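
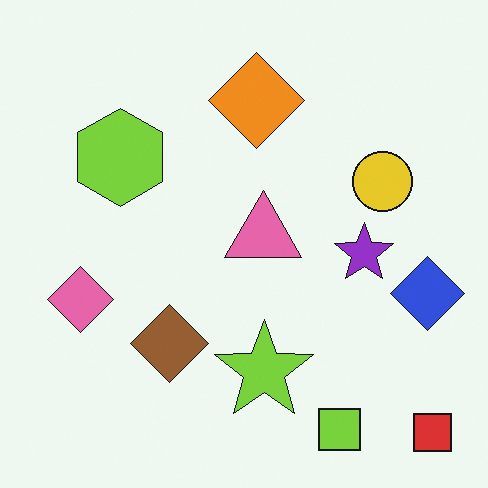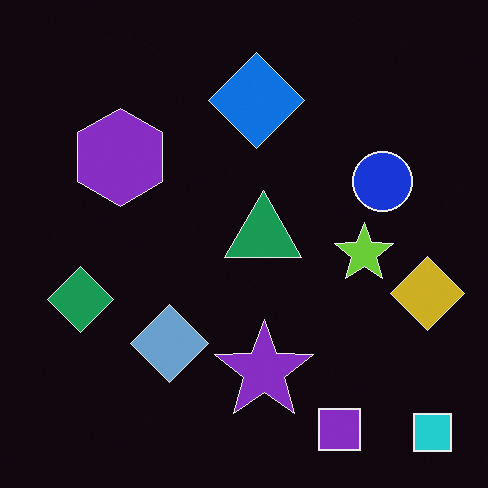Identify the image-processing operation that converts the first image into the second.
Color-inverted (negative).

The light background has become dark and every shape's color is its complement — a photographic negative.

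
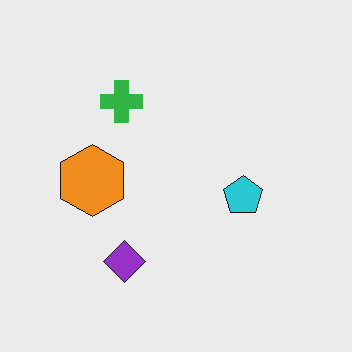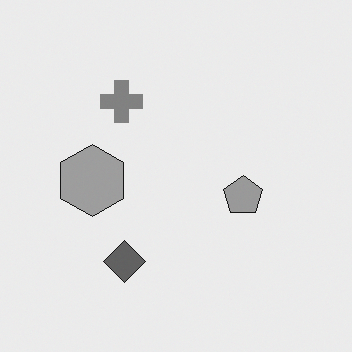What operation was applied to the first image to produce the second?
The second image is the first converted to grayscale.

All color is removed — every shape is now a shade of grey.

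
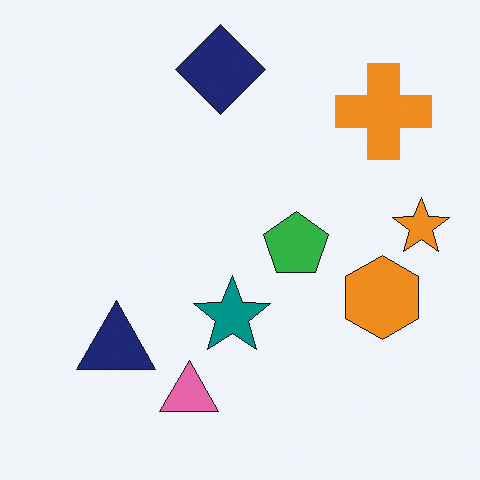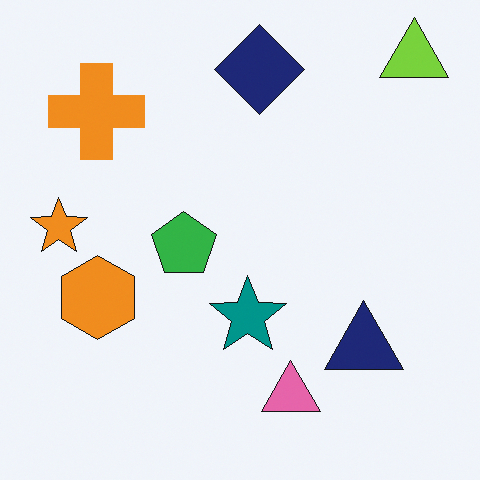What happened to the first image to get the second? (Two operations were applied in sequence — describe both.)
The transformation is: flipped horizontally (left ↔ right), then overlaid with an additional lime triangle.

The orange star is in the right of the first image and the left of the second — shapes on opposite sides of the vertical midline have swapped in a mirror flip. A lime triangle appears in the second image that is absent from the first.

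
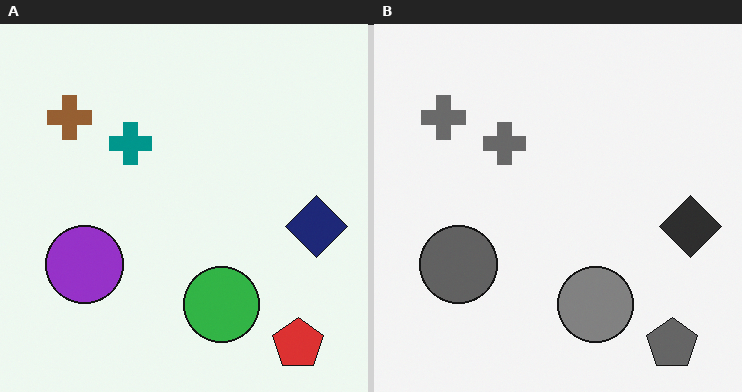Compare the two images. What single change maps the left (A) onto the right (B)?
The right (B) image is the left (A) converted to grayscale.

All color is removed — every shape is now a shade of grey.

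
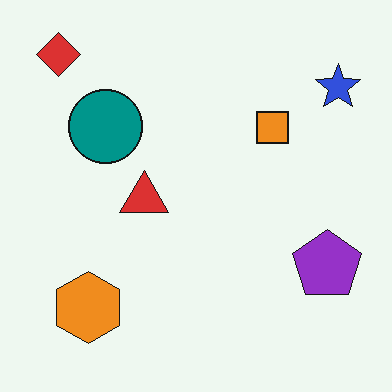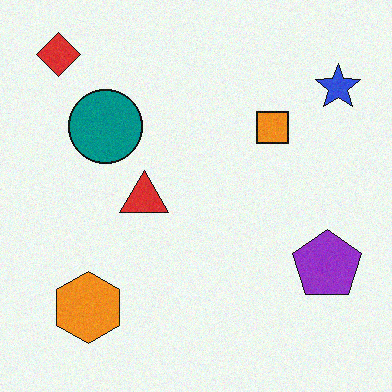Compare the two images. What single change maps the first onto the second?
It was degraded with a light layer of grain.

Random speckle covers the whole image, including the flat background.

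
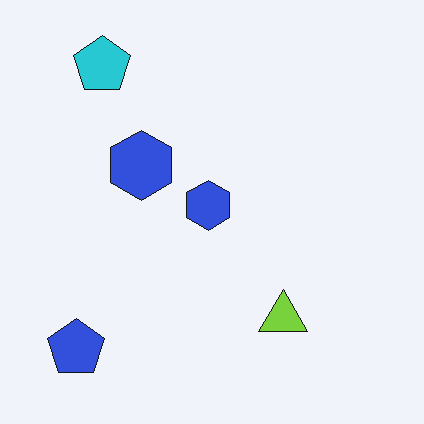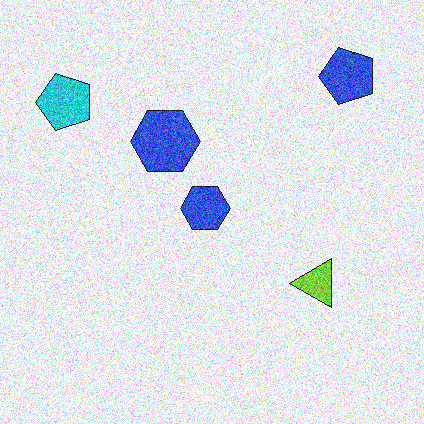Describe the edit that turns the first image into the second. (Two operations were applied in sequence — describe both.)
The image was transposed (reflected across the top-left ↔ bottom-right diagonal), then degraded with heavy additive noise.

Shapes have swapped their row and column positions — what was in the top-right is now in the bottom-left — a diagonal reflection. Random speckle covers the whole image, including the flat background.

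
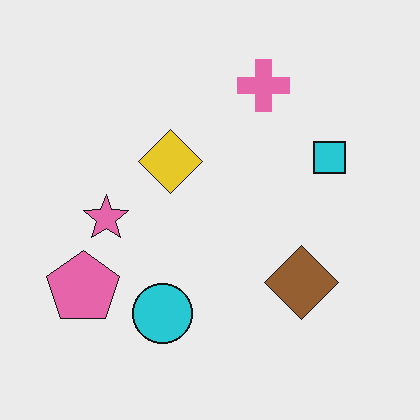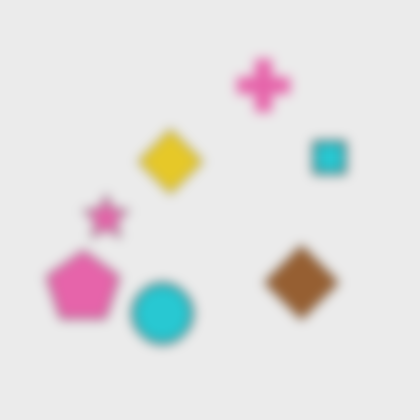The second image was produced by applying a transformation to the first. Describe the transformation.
Heavily blurred.

Shape edges and outlines are uniformly softened across the whole image.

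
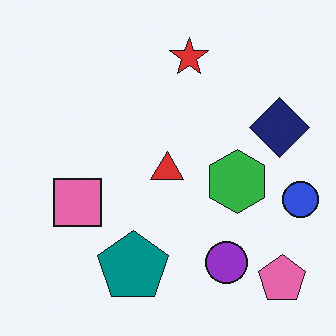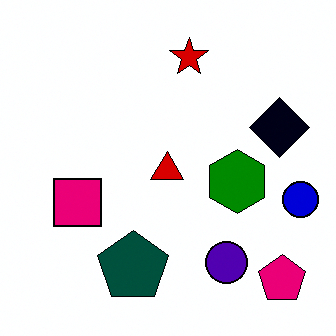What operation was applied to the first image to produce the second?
Given much higher contrast.

Tones are pushed away from mid-grey across the whole image — a global contrast change.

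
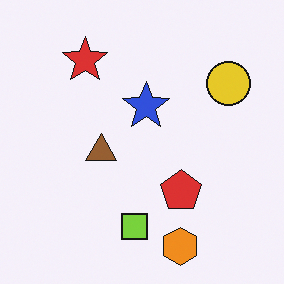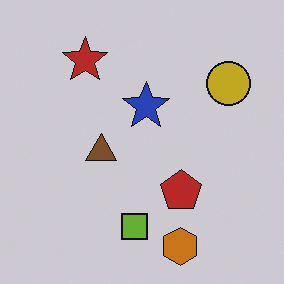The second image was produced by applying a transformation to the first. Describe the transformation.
The image was darkened a little.

Every pixel — background and shapes alike — is uniformly darkened.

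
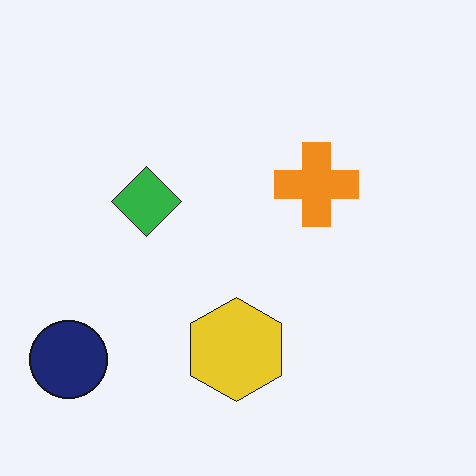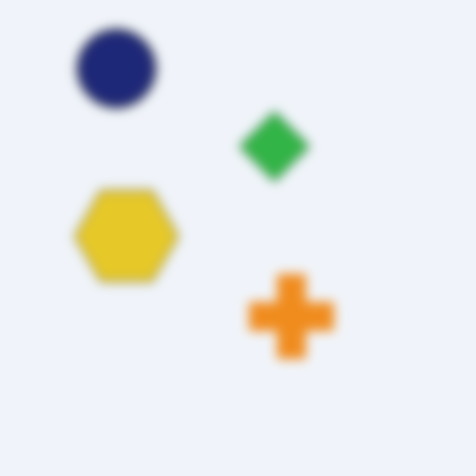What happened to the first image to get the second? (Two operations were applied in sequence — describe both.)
It was rotated 90° clockwise, then heavily blurred.

The navy circle sits in the bottom-left of the first image and the top-left of the second — consistent with a whole-image 90° clockwise rotation. Shape edges and outlines are uniformly softened across the whole image.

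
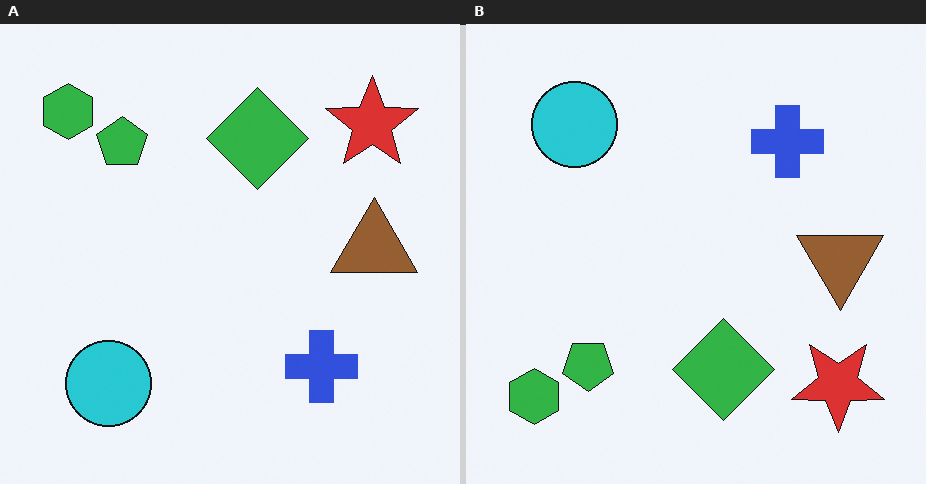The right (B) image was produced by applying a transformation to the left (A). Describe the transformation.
The transformation is: flipped vertically (top ↔ bottom).

The green hexagon is in the top-left of the left (A) image and the bottom-left of the right (B) — shapes on opposite sides of the horizontal midline have swapped in a mirror flip.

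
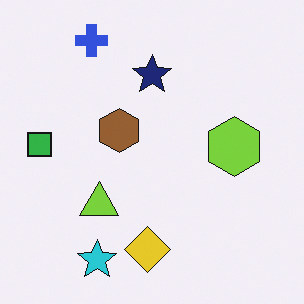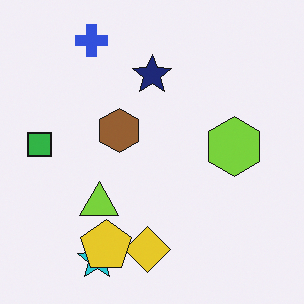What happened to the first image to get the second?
This is the original image overlaid with an additional yellow pentagon.

A yellow pentagon appears in the second image that is absent from the first.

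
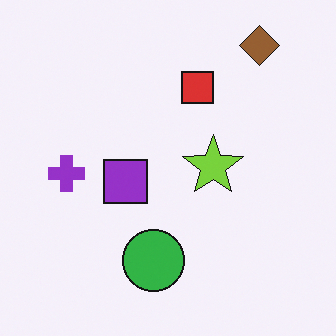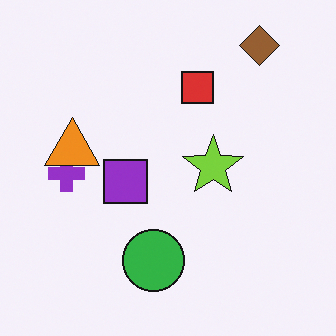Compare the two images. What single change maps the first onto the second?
The image was overlaid with an additional orange triangle.

An orange triangle appears in the second image that is absent from the first.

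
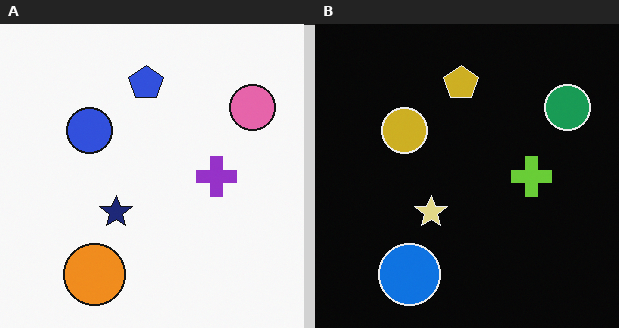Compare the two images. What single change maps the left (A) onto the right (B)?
The right (B) image is the left (A) color-inverted (negative).

The light background has become dark and every shape's color is its complement — a photographic negative.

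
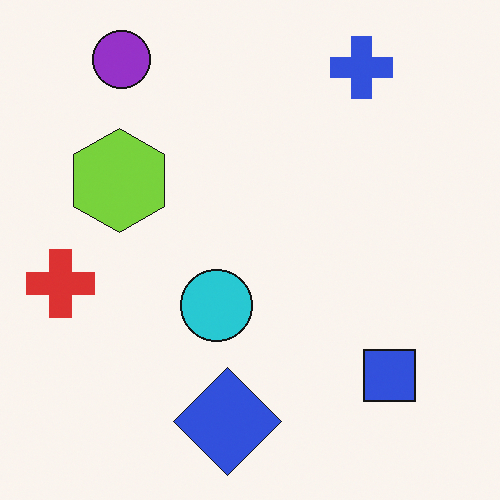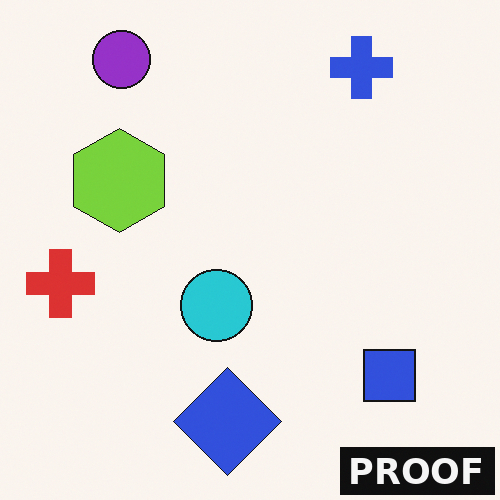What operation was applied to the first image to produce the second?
The image was watermarked with the text "PROOF" in the lower-right corner.

A dark label reading "PROOF" appears in the lower-right corner.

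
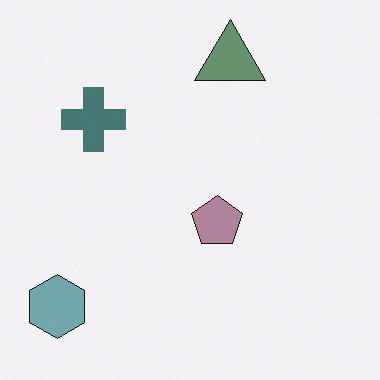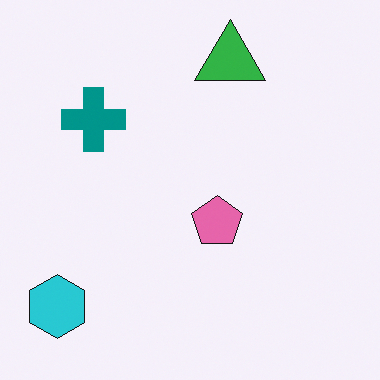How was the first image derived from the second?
The first image is the second heavily desaturated.

All colors are more muted and greyish — a global saturation change.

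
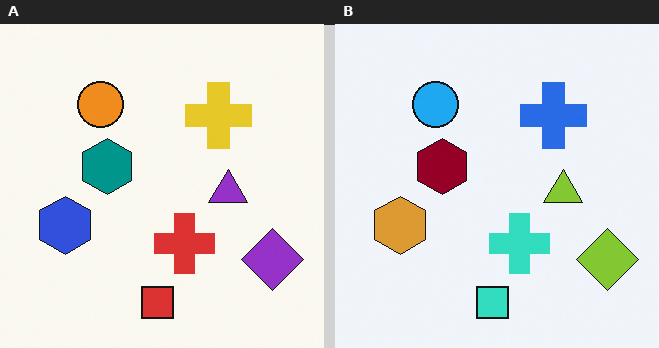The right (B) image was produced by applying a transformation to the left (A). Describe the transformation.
The right (B) image is the left (A) hue-shifted through roughly half the color wheel.

Every shape's color has rotated by the same amount around the hue wheel — a uniform hue shift.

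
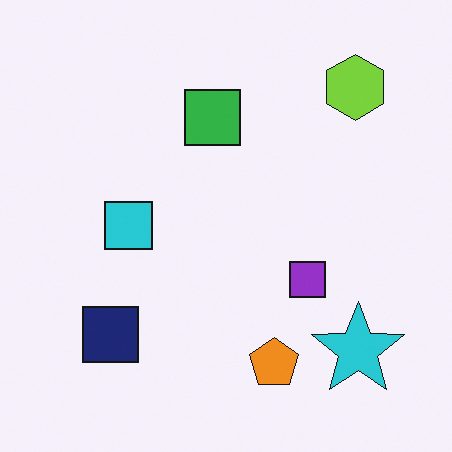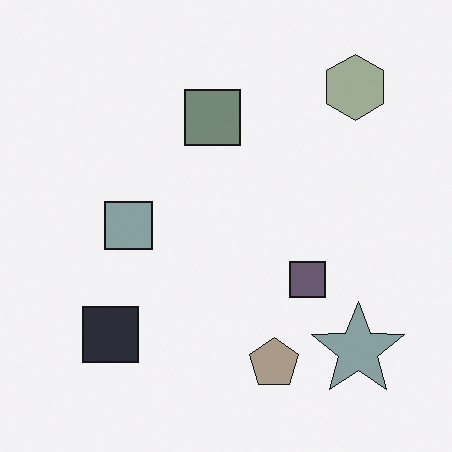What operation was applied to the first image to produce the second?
It was heavily desaturated.

All colors are more muted and greyish — a global saturation change.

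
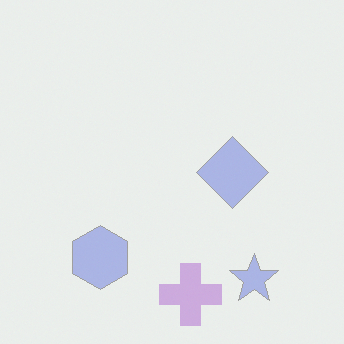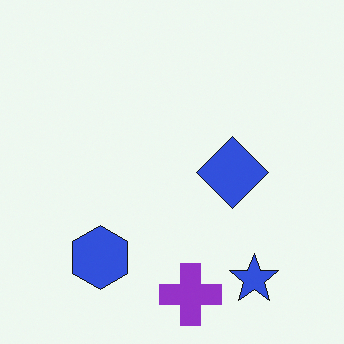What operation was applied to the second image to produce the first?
Given much lower contrast.

Tones are pushed toward mid-grey across the whole image — a global contrast change.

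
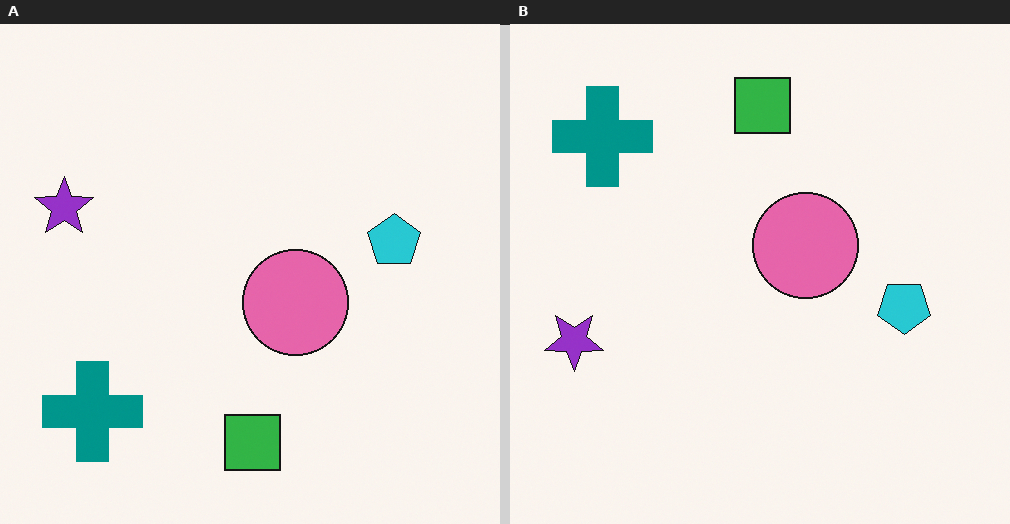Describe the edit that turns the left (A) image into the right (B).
It was flipped vertically (top ↔ bottom).

The green square is in the bottom of the left (A) image and the top of the right (B) — shapes on opposite sides of the horizontal midline have swapped in a mirror flip.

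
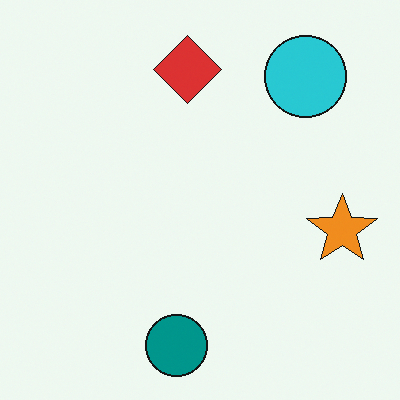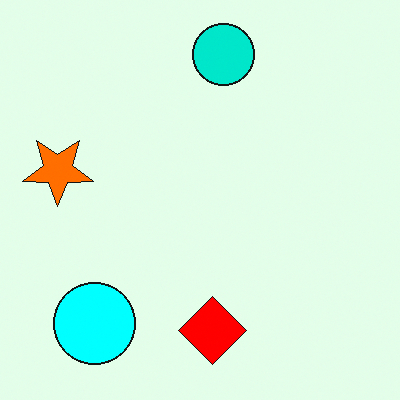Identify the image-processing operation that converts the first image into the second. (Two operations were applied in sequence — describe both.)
Rotated 180°, then heavily oversaturated.

The cyan circle sits in the top-right of the first image and the bottom-left of the second — consistent with a whole-image 180° rotation. All colors are more vivid — a global saturation change.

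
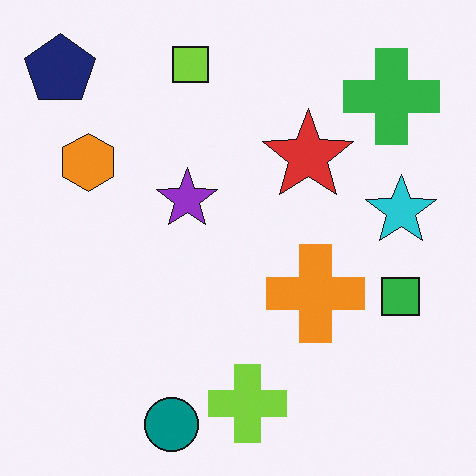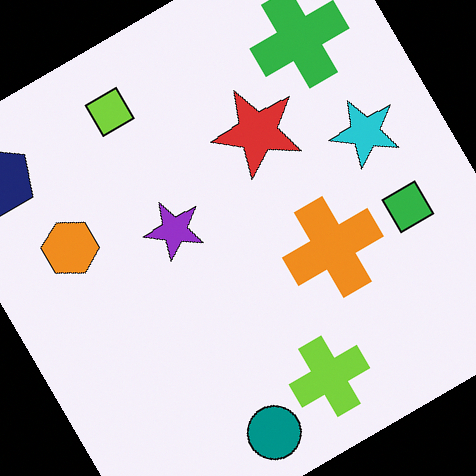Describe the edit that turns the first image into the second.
Rotated counter-clockwise by a large amount — several tens of degrees.

Every shape is tilted by the same angle and the image corners show triangular fill wedges — a whole-image rotation by a non-right angle.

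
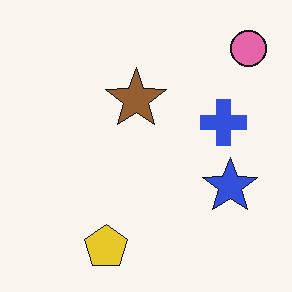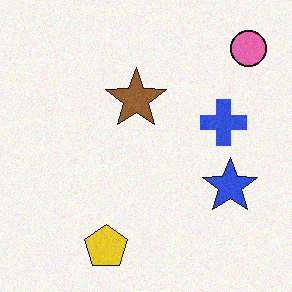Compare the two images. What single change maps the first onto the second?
The second image is the first degraded with subtle gaussian noise.

Random speckle covers the whole image, including the flat background.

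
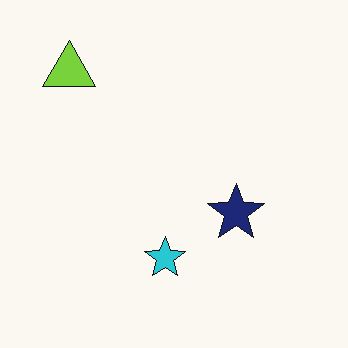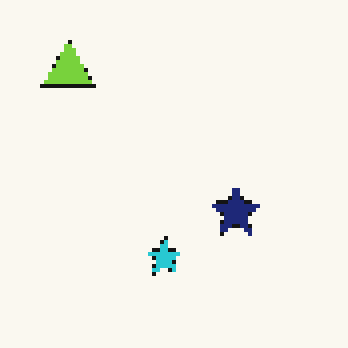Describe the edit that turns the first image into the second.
Lightly pixelated (a mild mosaic effect).

Shapes are reduced to large square blocks; fine edges and outlines are lost — a downscale-then-upscale (mosaic) effect.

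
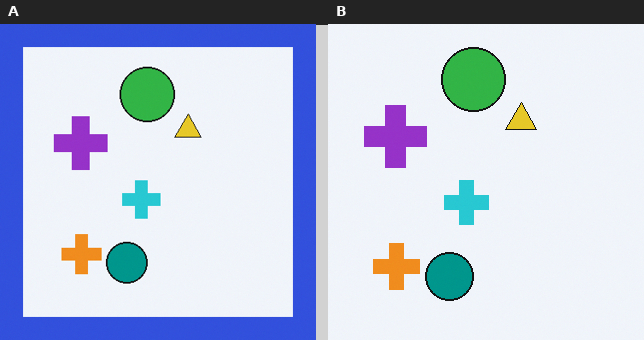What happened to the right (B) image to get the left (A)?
The transformation is: framed with a blue border.

A solid blue frame runs around the edge of the left (A) image, with the content slightly shrunk inside it.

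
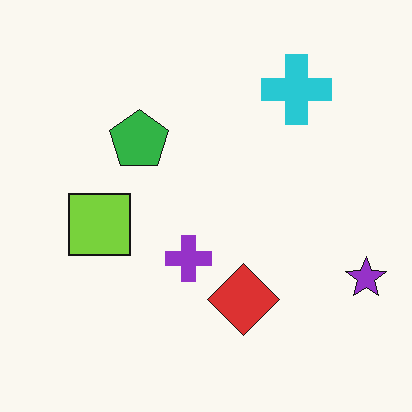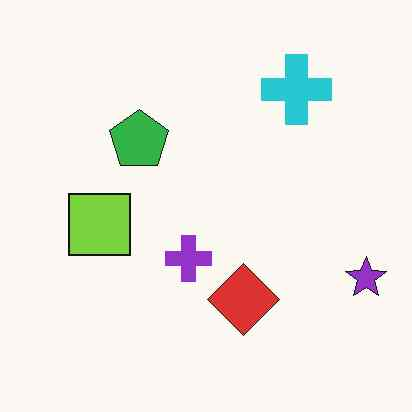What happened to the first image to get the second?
The image was given moderate JPEG compression.

Blocky 8×8 compression artifacts appear around shape edges and the flat background shows ringing — characteristic JPEG degradation.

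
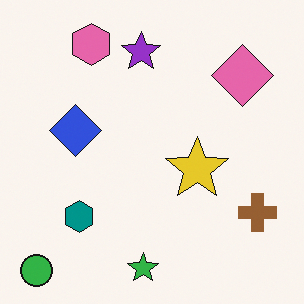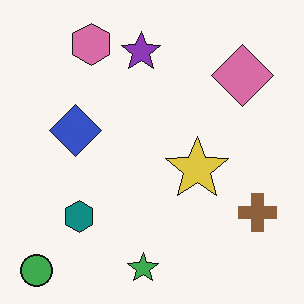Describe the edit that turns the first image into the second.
This is the original image slightly desaturated.

All colors are more muted and greyish — a global saturation change.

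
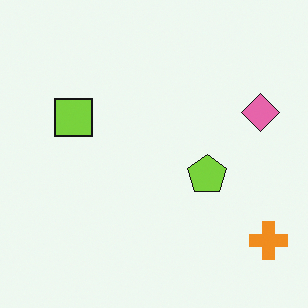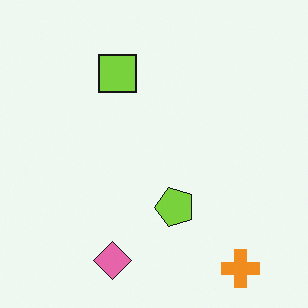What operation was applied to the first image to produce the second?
Transposed (reflected across the top-left ↔ bottom-right diagonal).

Shapes have swapped their row and column positions — what was in the top-right is now in the bottom-left — a diagonal reflection.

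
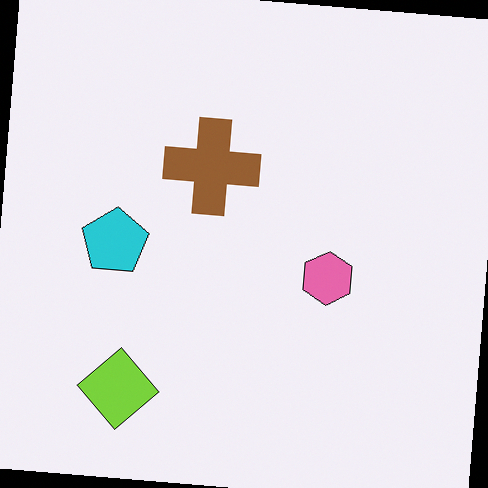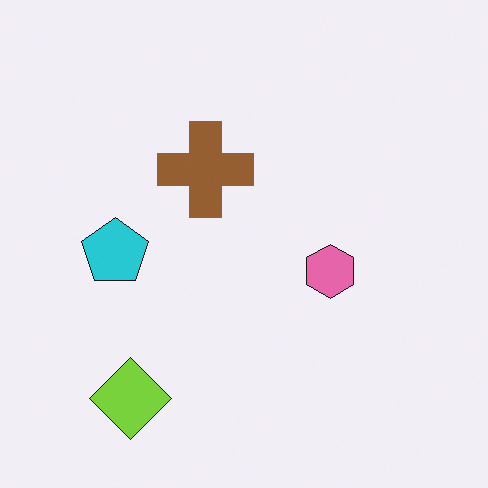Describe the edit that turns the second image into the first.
This is the original image rotated clockwise by a few degrees.

Every shape is tilted by the same angle and the image corners show triangular fill wedges — a whole-image rotation by a non-right angle.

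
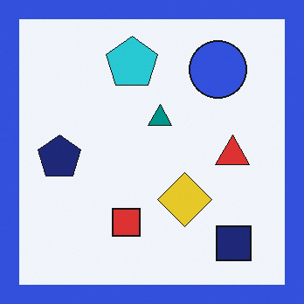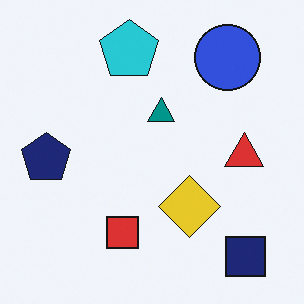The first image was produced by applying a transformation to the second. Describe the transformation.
The transformation is: framed with a blue border.

A solid blue frame runs around the edge of the first image, with the content slightly shrunk inside it.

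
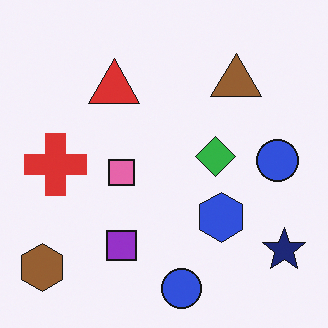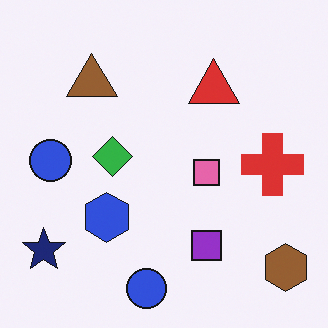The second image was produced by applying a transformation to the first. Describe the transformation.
The second image is the first flipped horizontally (left ↔ right).

The brown hexagon is in the bottom-left of the first image and the bottom-right of the second — shapes on opposite sides of the vertical midline have swapped in a mirror flip.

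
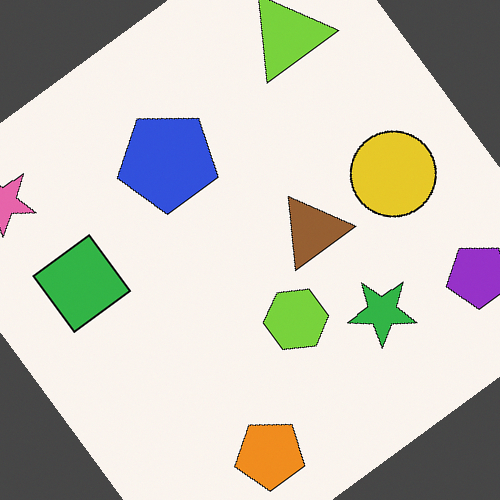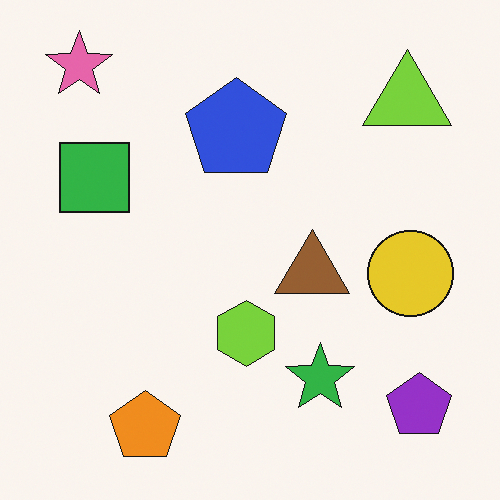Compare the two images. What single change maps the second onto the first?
The first image is the second rotated counter-clockwise by a large amount — several tens of degrees.

Every shape is tilted by the same angle and the image corners show triangular fill wedges — a whole-image rotation by a non-right angle.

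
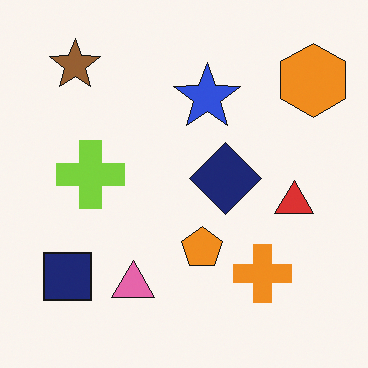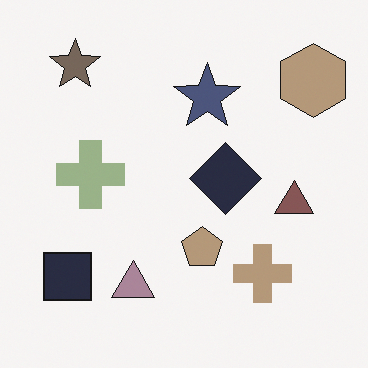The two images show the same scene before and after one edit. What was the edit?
The image was made much more muted (saturation change).

All colors are more muted and greyish — a global saturation change.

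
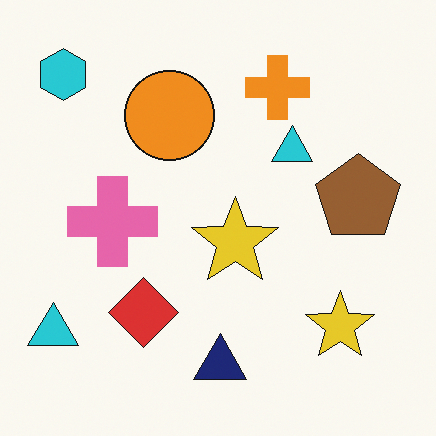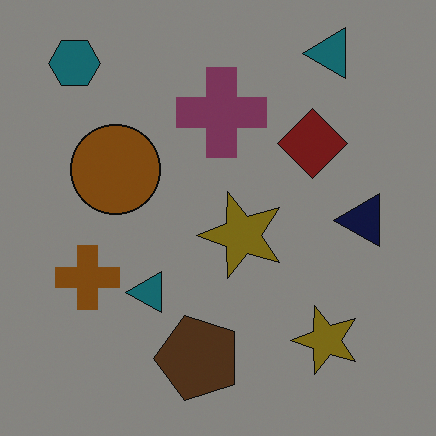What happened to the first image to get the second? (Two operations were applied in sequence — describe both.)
This is the original image transposed (reflected across the top-left ↔ bottom-right diagonal), then noticeably darkened.

Shapes have swapped their row and column positions — what was in the top-right is now in the bottom-left — a diagonal reflection. Every pixel — background and shapes alike — is uniformly darkened.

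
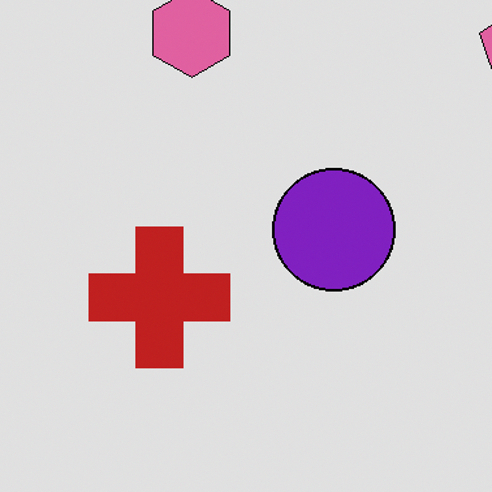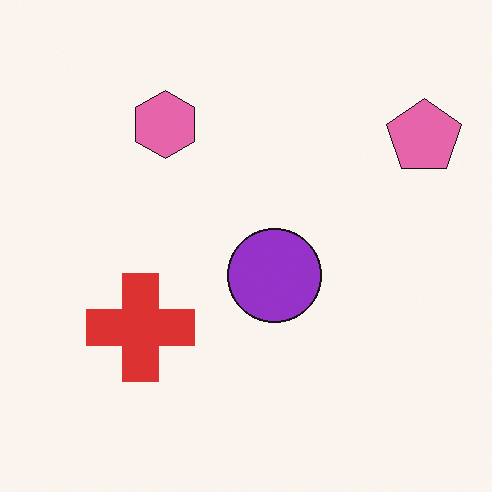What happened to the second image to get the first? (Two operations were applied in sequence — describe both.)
The transformation is: posterized to a reduced palette, then cropped to a modestly smaller region and rescaled.

Each flat color has snapped to a coarser quantized level — most visibly, the near-white background has dropped to a flat grey. The visible shapes are larger and the field of view is narrower; shapes near the original edges may be partly or wholly outside the frame — a crop-and-rescale.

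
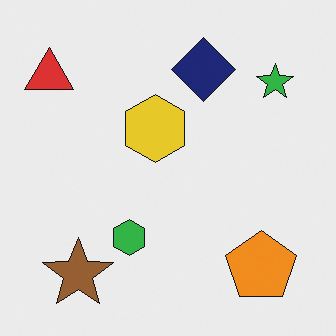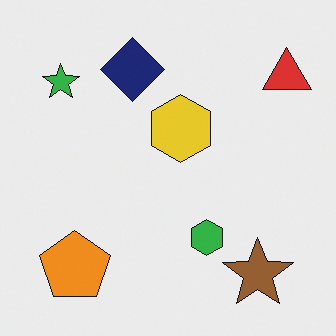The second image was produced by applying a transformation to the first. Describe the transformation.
Flipped horizontally (left ↔ right).

The red triangle is in the top-left of the first image and the top-right of the second — shapes on opposite sides of the vertical midline have swapped in a mirror flip.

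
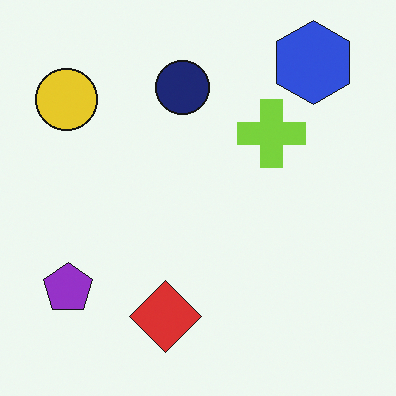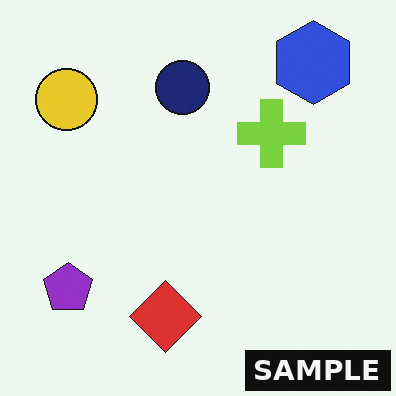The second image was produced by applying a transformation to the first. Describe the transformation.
The transformation is: watermarked with the text "SAMPLE" in the lower-right corner.

A dark label reading "SAMPLE" appears in the lower-right corner.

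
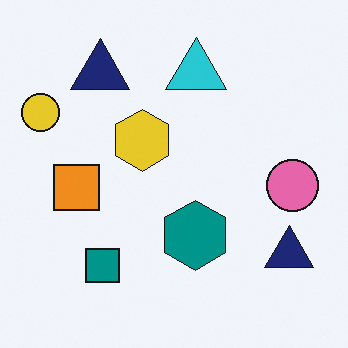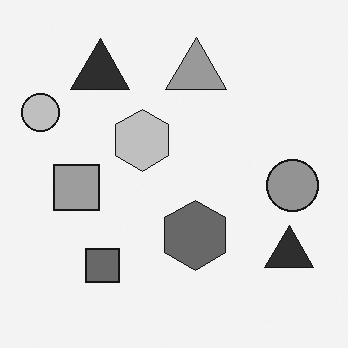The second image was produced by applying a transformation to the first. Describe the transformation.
The transformation is: converted to grayscale.

All color is removed — every shape is now a shade of grey.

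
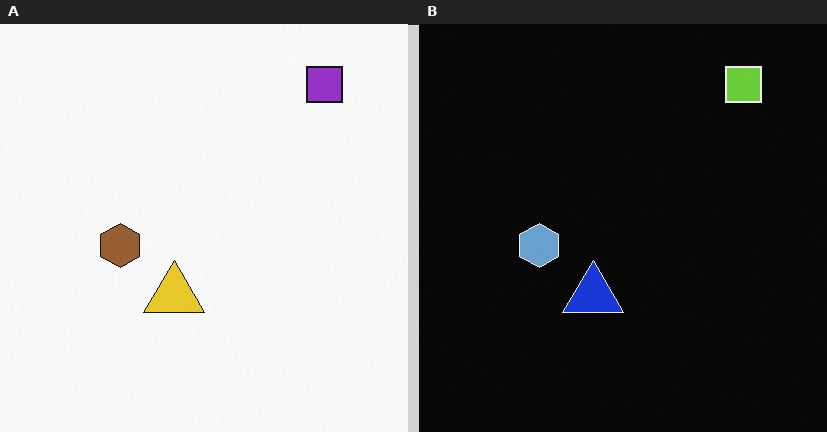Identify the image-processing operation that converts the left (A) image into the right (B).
The transformation is: color-inverted (negative).

The light background has become dark and every shape's color is its complement — a photographic negative.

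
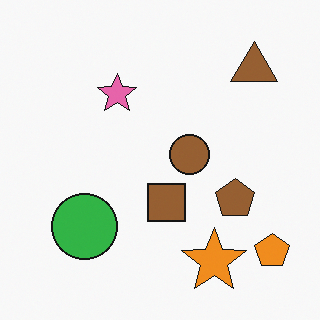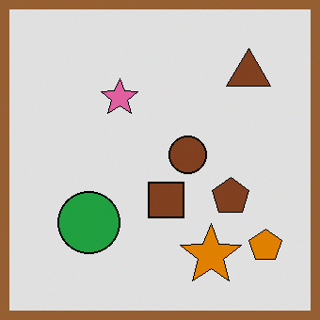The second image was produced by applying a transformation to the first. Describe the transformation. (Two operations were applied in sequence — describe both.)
The image was moderately posterized, then framed with a brown border.

Each flat color has snapped to a coarser quantized level — most visibly, the near-white background has dropped to a flat grey. A solid brown frame runs around the edge of the second image, with the content slightly shrunk inside it.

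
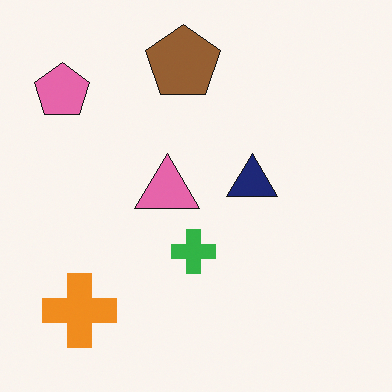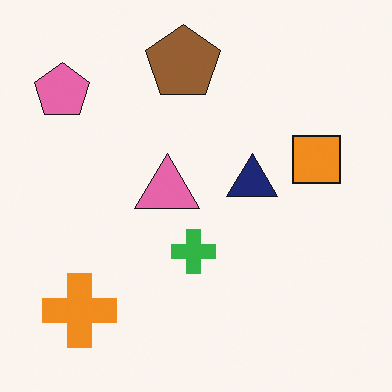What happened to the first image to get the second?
The second image is the first overlaid with an additional orange square.

An orange square appears in the second image that is absent from the first.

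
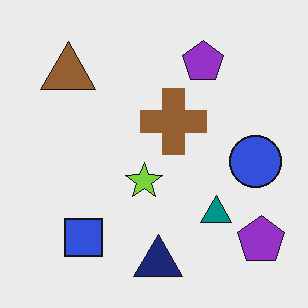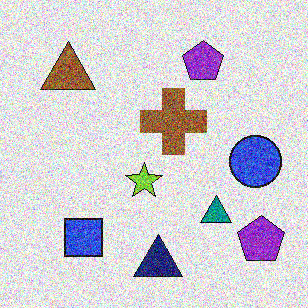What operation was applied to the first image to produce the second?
The second image is the first degraded with strong gaussian noise.

Random speckle covers the whole image, including the flat background.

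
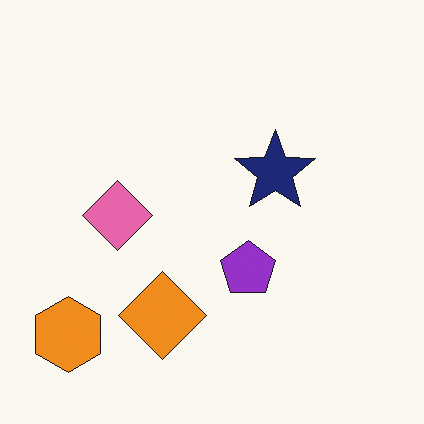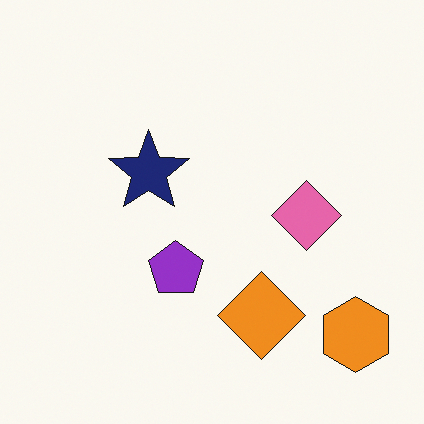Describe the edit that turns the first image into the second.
The second image is the first flipped horizontally (left ↔ right).

The orange hexagon is in the bottom-left of the first image and the bottom-right of the second — shapes on opposite sides of the vertical midline have swapped in a mirror flip.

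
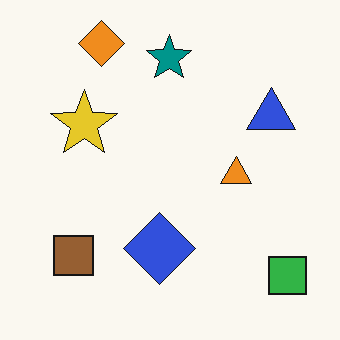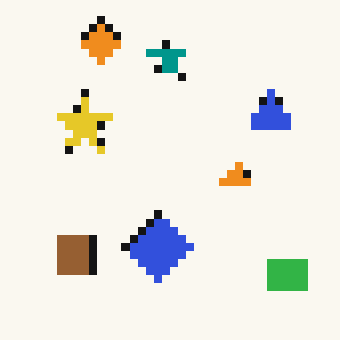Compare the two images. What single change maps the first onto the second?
The second image is the first moderately pixelated.

Shapes are reduced to large square blocks; fine edges and outlines are lost — a downscale-then-upscale (mosaic) effect.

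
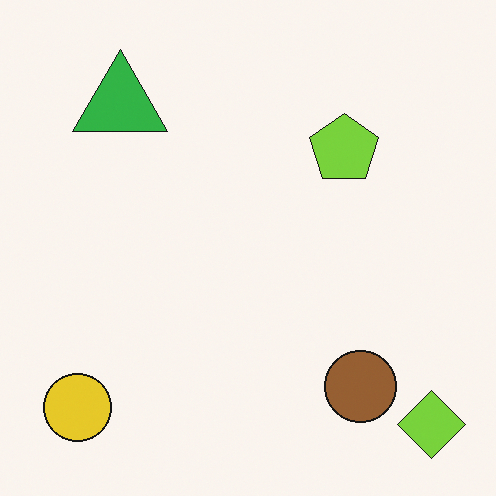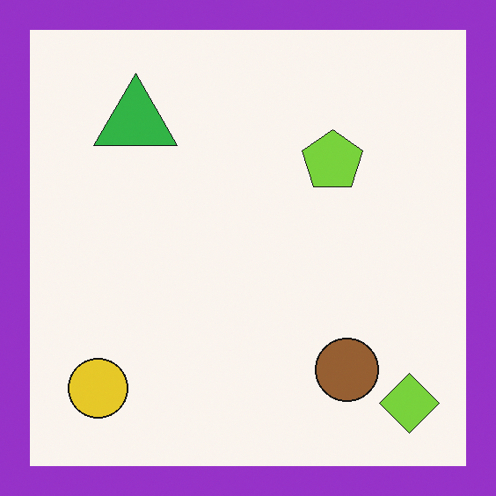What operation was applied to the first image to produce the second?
The second image is the first framed with a purple border.

A solid purple frame runs around the edge of the second image, with the content slightly shrunk inside it.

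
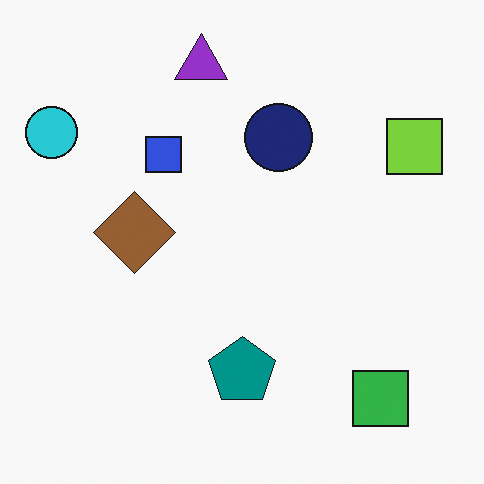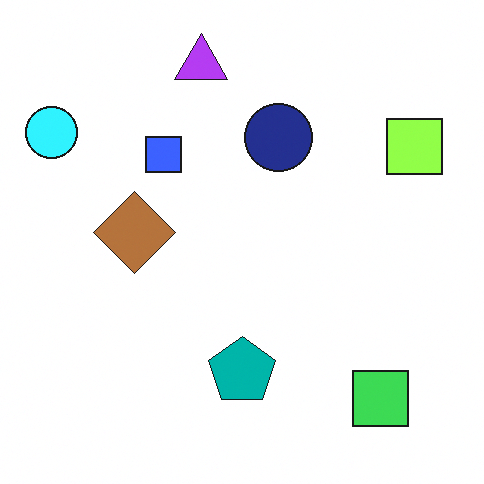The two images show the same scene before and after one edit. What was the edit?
The image was brightened a little.

Every pixel — background and shapes alike — is uniformly brightened.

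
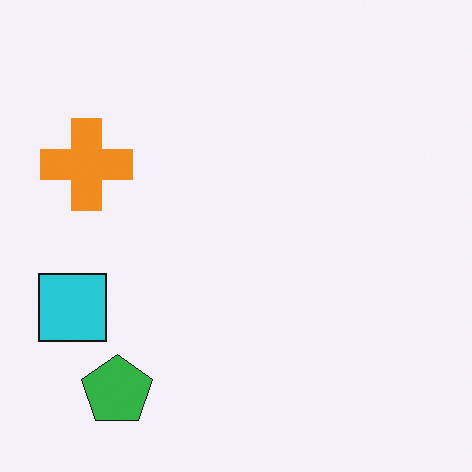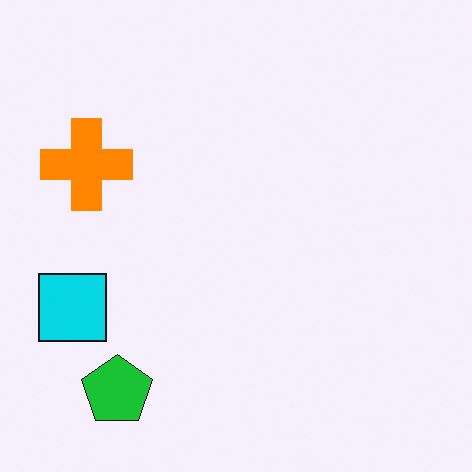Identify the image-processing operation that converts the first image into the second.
Slightly oversaturated.

All colors are more vivid — a global saturation change.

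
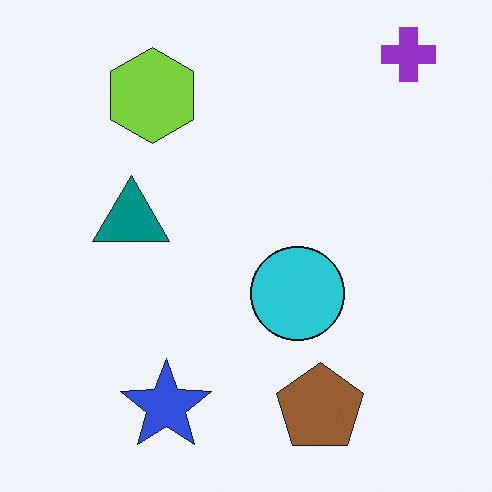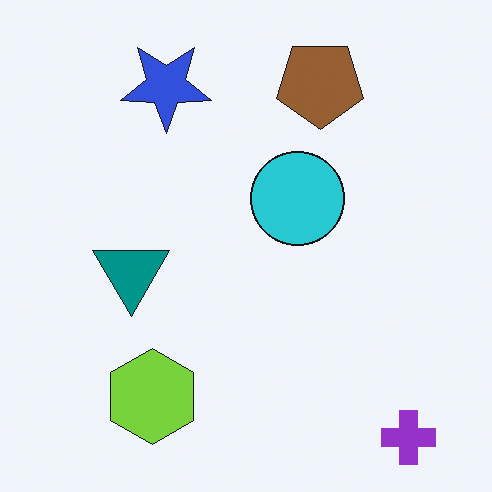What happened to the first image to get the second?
This is the original image flipped vertically (top ↔ bottom).

The purple cross is in the top-right of the first image and the bottom-right of the second — shapes on opposite sides of the horizontal midline have swapped in a mirror flip.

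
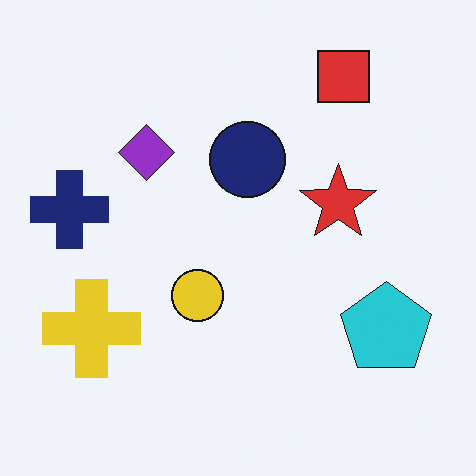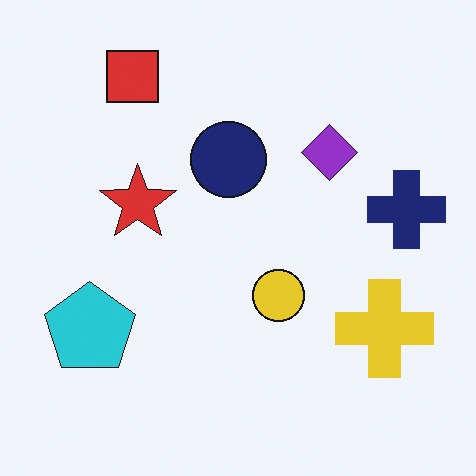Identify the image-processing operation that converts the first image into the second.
The second image is the first flipped horizontally (left ↔ right).

The navy cross is in the left of the first image and the right of the second — shapes on opposite sides of the vertical midline have swapped in a mirror flip.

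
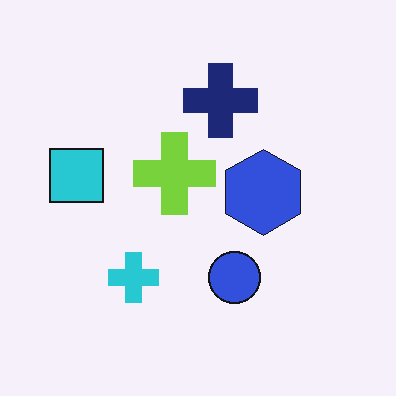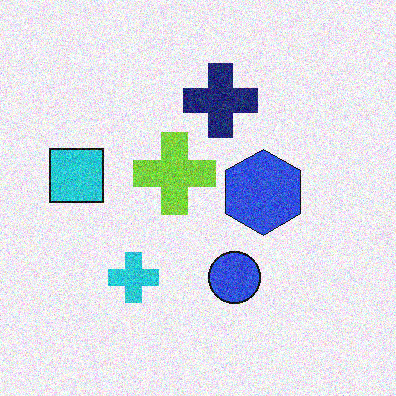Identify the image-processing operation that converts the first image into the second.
The image was degraded with visible gaussian noise.

Random speckle covers the whole image, including the flat background.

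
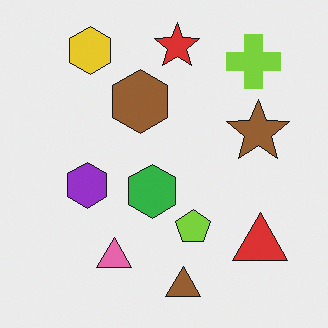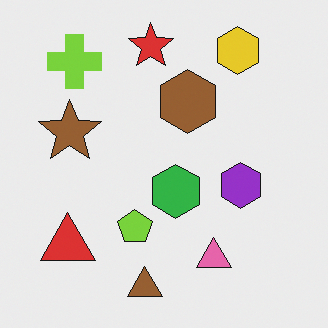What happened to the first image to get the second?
The transformation is: flipped horizontally (left ↔ right).

The red triangle is in the bottom-right of the first image and the bottom-left of the second — shapes on opposite sides of the vertical midline have swapped in a mirror flip.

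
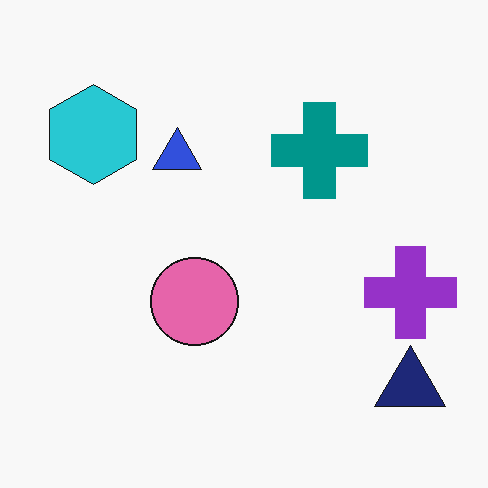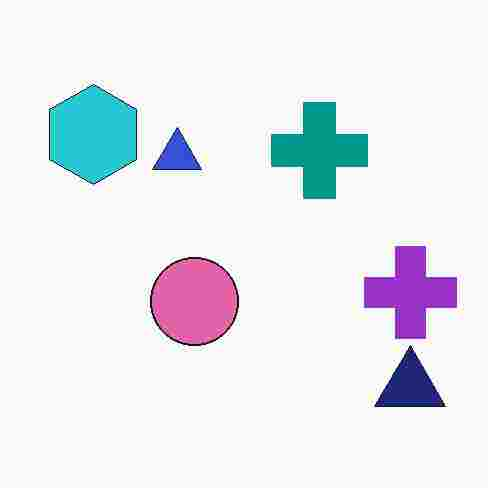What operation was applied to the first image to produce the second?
This is the original image heavily JPEG-compressed with obvious blocking artifacts.

Blocky 8×8 compression artifacts appear around shape edges and the flat background shows ringing — characteristic JPEG degradation.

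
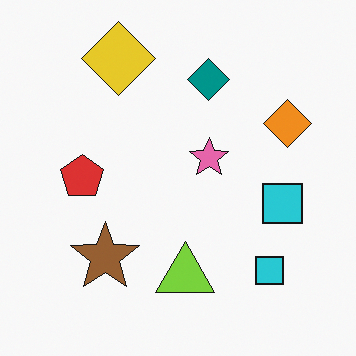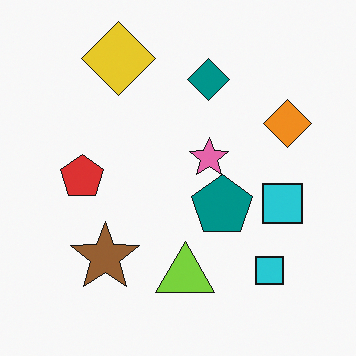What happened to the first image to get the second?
The second image is the first overlaid with an additional teal pentagon.

A teal pentagon appears in the second image that is absent from the first.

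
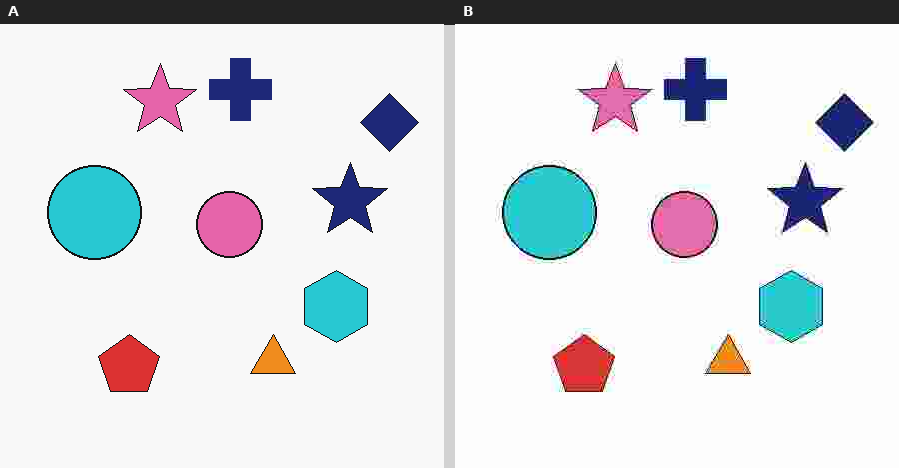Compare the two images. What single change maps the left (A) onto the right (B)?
This is the original image heavily JPEG-compressed with obvious blocking artifacts.

Blocky 8×8 compression artifacts appear around shape edges and the flat background shows ringing — characteristic JPEG degradation.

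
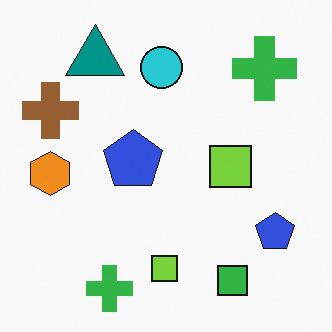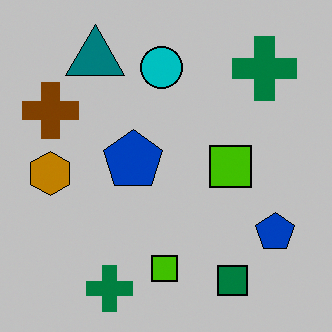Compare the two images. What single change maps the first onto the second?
It was aggressively posterized.

Each flat color has snapped to a coarser quantized level — most visibly, the near-white background has dropped to a flat grey.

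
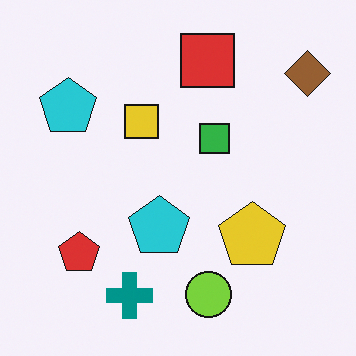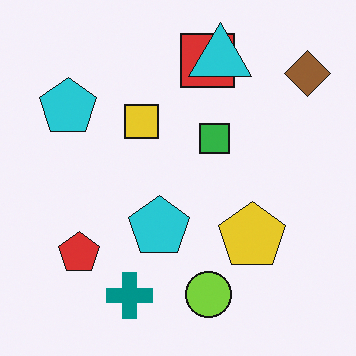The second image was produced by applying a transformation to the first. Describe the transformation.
Overlaid with an additional cyan triangle.

A cyan triangle appears in the second image that is absent from the first.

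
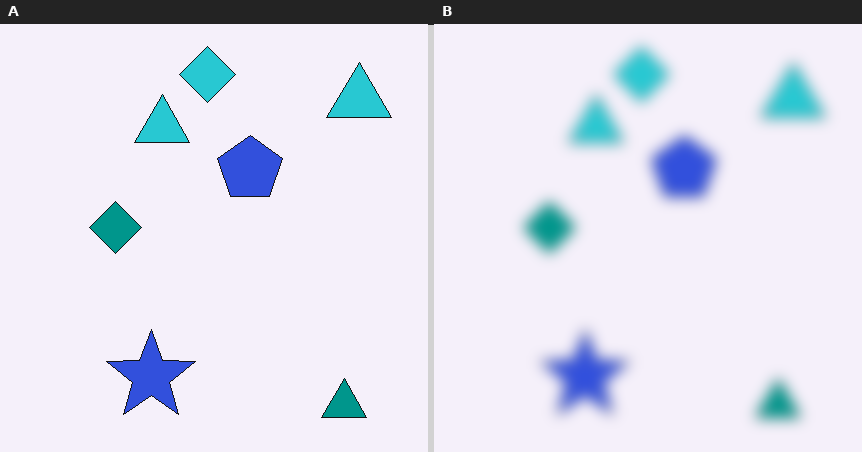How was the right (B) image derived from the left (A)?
The right (B) image is the left (A) strongly gaussian-blurred.

Shape edges and outlines are uniformly softened across the whole image.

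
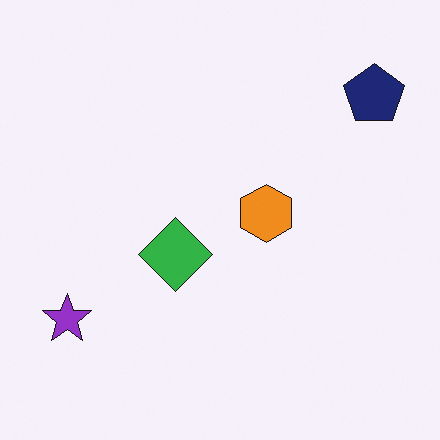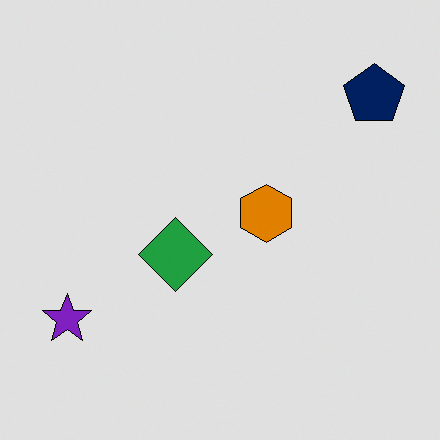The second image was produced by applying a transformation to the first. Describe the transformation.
It was posterized to a reduced palette.

Each flat color has snapped to a coarser quantized level — most visibly, the near-white background has dropped to a flat grey.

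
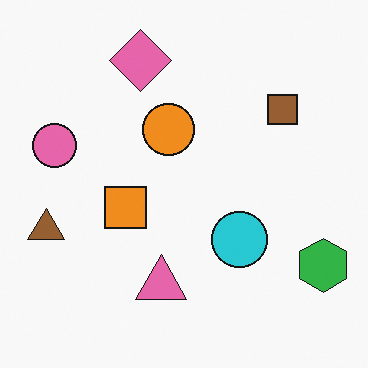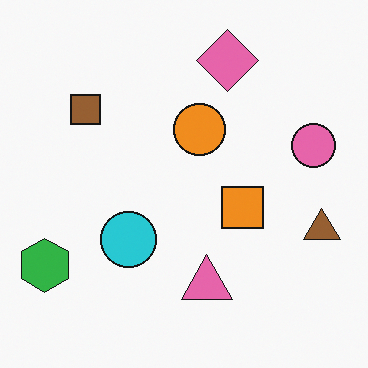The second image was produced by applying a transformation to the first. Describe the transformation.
Flipped horizontally (left ↔ right).

The green hexagon is in the bottom-right of the first image and the bottom-left of the second — shapes on opposite sides of the vertical midline have swapped in a mirror flip.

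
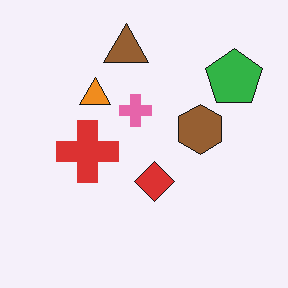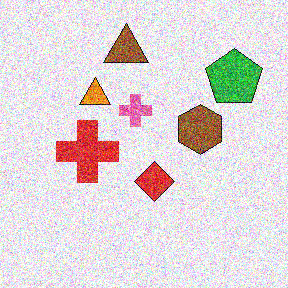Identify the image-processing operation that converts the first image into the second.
This is the original image degraded with heavy additive noise.

Random speckle covers the whole image, including the flat background.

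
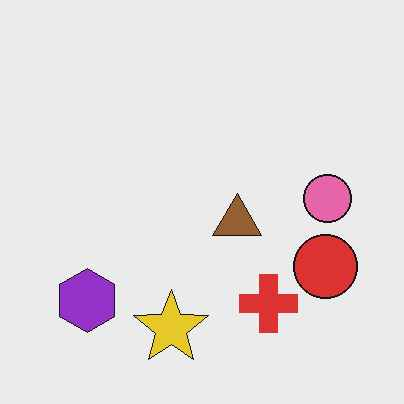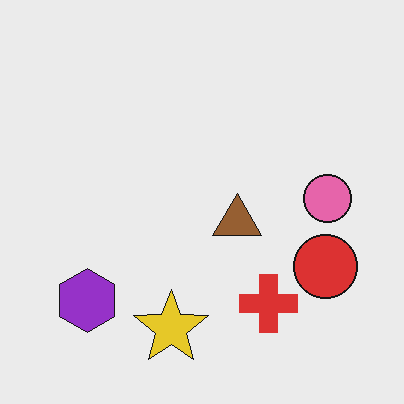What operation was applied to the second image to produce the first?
It was given moderate JPEG compression.

Blocky 8×8 compression artifacts appear around shape edges and the flat background shows ringing — characteristic JPEG degradation.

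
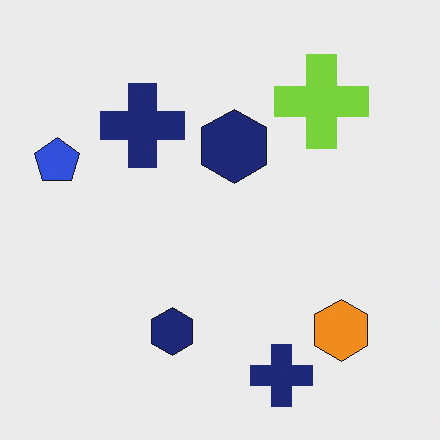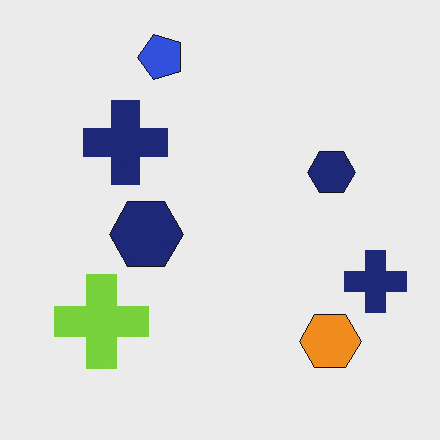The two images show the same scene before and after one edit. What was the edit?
It was transposed (reflected across the top-left ↔ bottom-right diagonal).

Shapes have swapped their row and column positions — what was in the top-right is now in the bottom-left — a diagonal reflection.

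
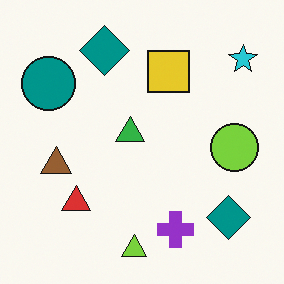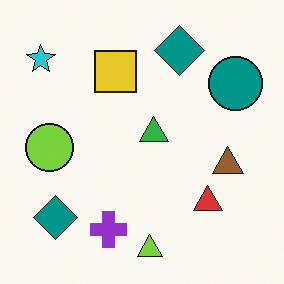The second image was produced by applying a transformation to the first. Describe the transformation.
The image was flipped horizontally (left ↔ right).

The cyan star is in the top-right of the first image and the top-left of the second — shapes on opposite sides of the vertical midline have swapped in a mirror flip.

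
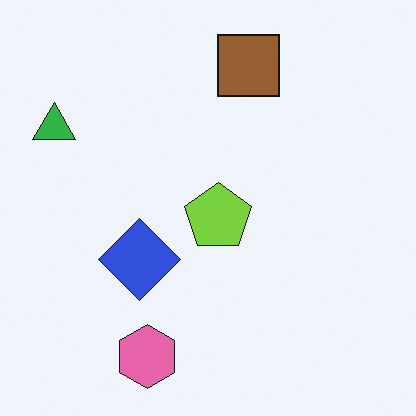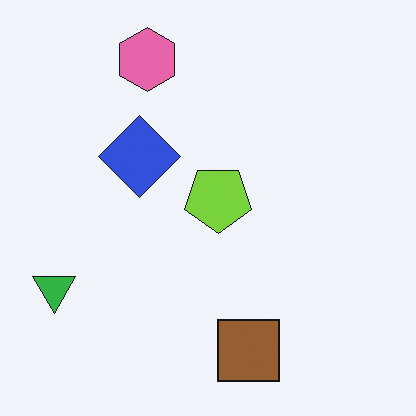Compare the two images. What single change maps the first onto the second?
It was flipped vertically (top ↔ bottom).

The pink hexagon is in the bottom of the first image and the top of the second — shapes on opposite sides of the horizontal midline have swapped in a mirror flip.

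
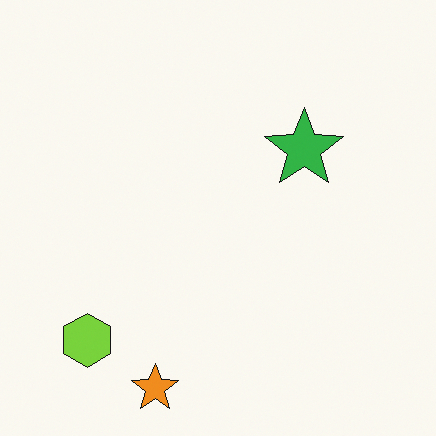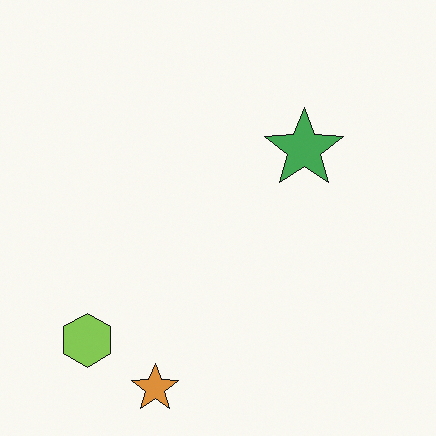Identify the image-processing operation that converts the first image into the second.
The transformation is: slightly desaturated.

All colors are more muted and greyish — a global saturation change.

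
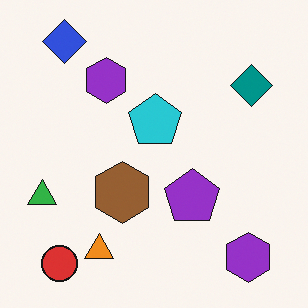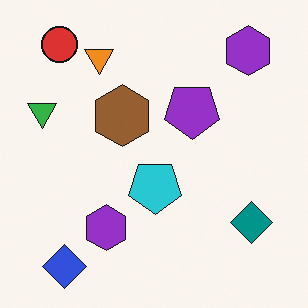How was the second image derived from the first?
The second image is the first flipped vertically (top ↔ bottom).

The blue diamond is in the top-left of the first image and the bottom-left of the second — shapes on opposite sides of the horizontal midline have swapped in a mirror flip.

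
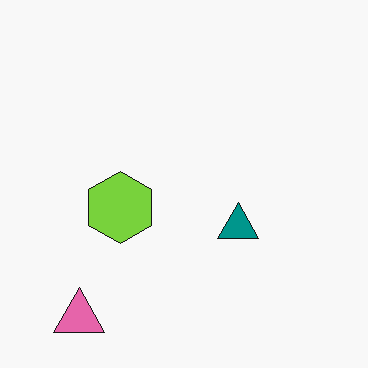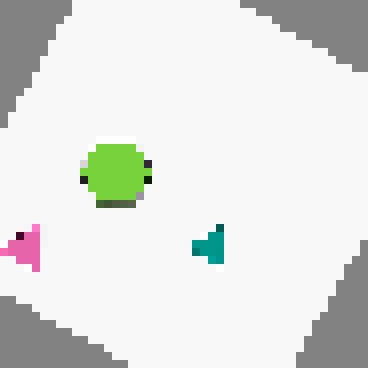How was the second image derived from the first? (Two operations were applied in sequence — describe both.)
This is the original image rotated clockwise by a clearly visible amount, then moderately pixelated.

Every shape is tilted by the same angle and the image corners show triangular fill wedges — a whole-image rotation by a non-right angle. Shapes are reduced to large square blocks; fine edges and outlines are lost — a downscale-then-upscale (mosaic) effect.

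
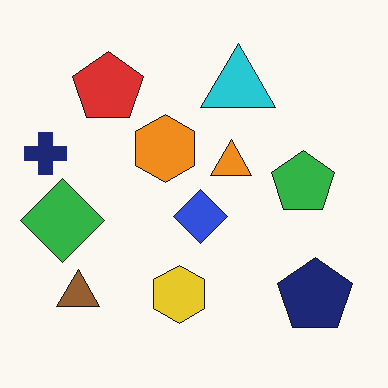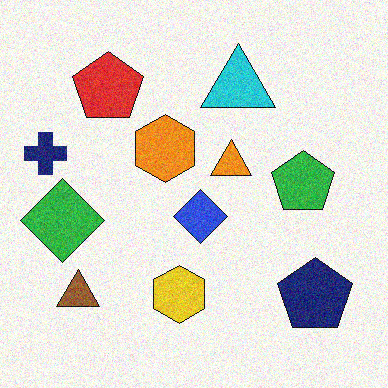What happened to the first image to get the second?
This is the original image degraded with moderate additive noise.

Random speckle covers the whole image, including the flat background.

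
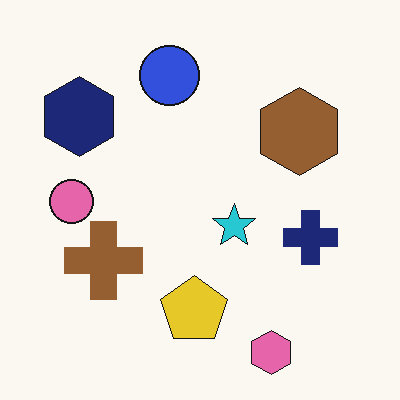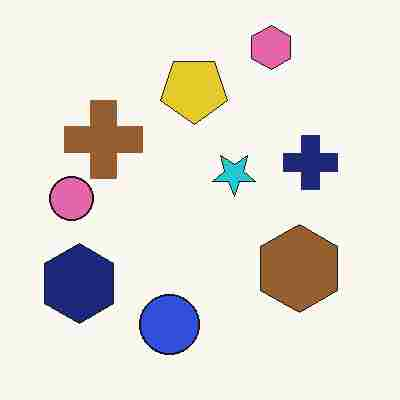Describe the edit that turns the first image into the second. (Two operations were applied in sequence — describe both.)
The image was heavily JPEG-compressed with obvious blocking artifacts, then flipped vertically (top ↔ bottom).

Blocky 8×8 compression artifacts appear around shape edges and the flat background shows ringing — characteristic JPEG degradation. The pink hexagon is in the bottom-right of the first image and the top-right of the second — shapes on opposite sides of the horizontal midline have swapped in a mirror flip.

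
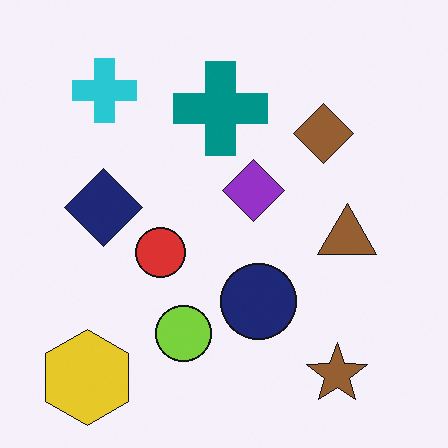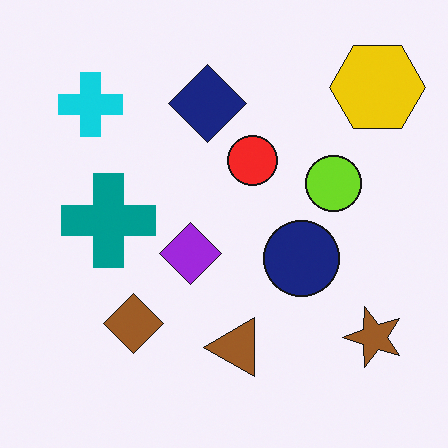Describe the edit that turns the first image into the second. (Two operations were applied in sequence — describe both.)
The second image is the first slightly oversaturated, then transposed (reflected across the top-left ↔ bottom-right diagonal).

All colors are more vivid — a global saturation change. Shapes have swapped their row and column positions — what was in the top-right is now in the bottom-left — a diagonal reflection.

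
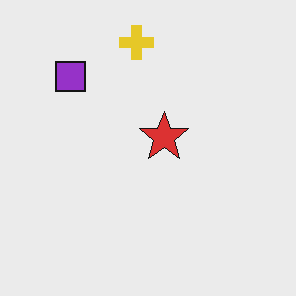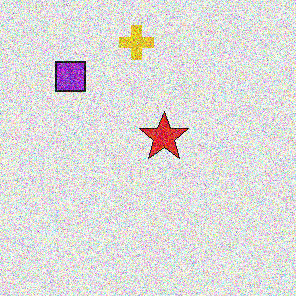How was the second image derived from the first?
Degraded with a thick layer of grain.

Random speckle covers the whole image, including the flat background.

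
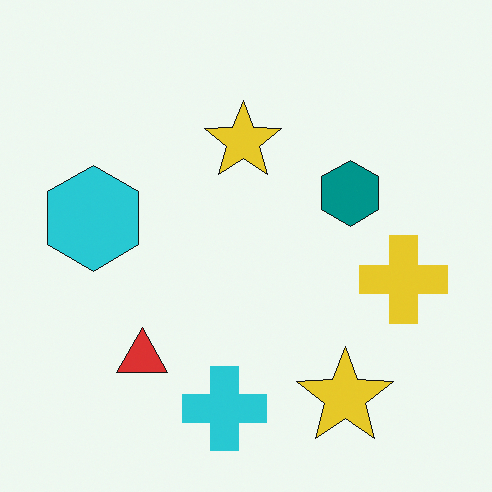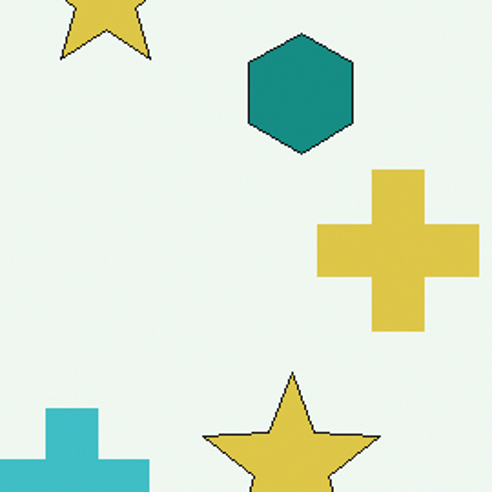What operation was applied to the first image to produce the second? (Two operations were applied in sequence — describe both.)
This is the original image slightly desaturated, then cropped to a noticeably smaller region and rescaled.

All colors are more muted and greyish — a global saturation change. The visible shapes are larger and the field of view is narrower; shapes near the original edges may be partly or wholly outside the frame — a crop-and-rescale.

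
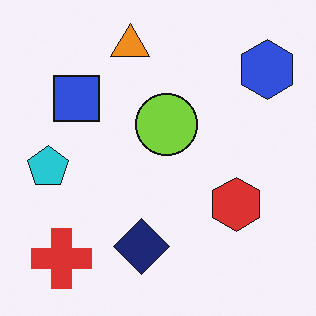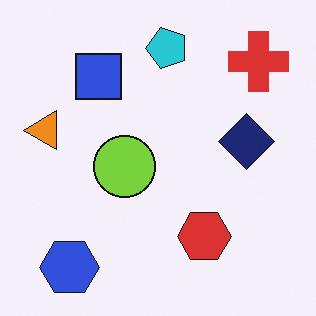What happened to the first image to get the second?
The second image is the first transposed (reflected across the top-left ↔ bottom-right diagonal).

Shapes have swapped their row and column positions — what was in the top-right is now in the bottom-left — a diagonal reflection.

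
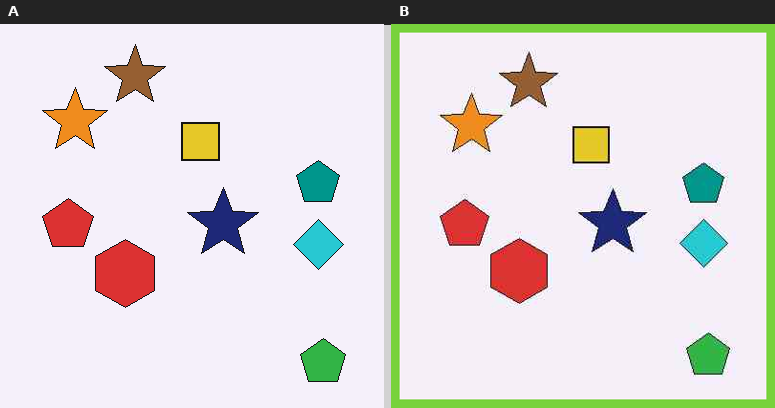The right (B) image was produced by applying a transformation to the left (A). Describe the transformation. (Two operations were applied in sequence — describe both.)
The image was given moderate JPEG compression, then framed with a lime border.

Blocky 8×8 compression artifacts appear around shape edges and the flat background shows ringing — characteristic JPEG degradation. A solid lime frame runs around the edge of the right (B) image, with the content slightly shrunk inside it.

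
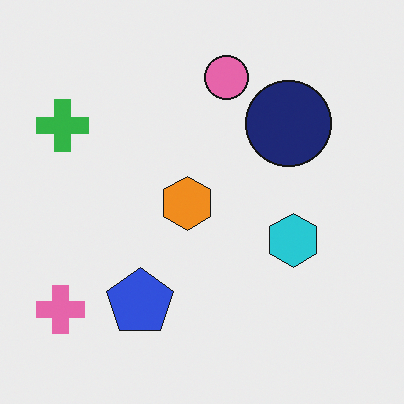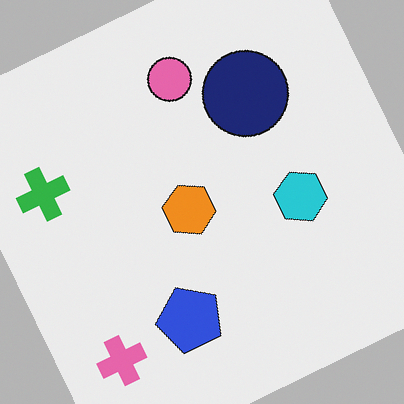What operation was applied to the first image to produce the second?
This is the original image rotated counter-clockwise by a moderate amount.

Every shape is tilted by the same angle and the image corners show triangular fill wedges — a whole-image rotation by a non-right angle.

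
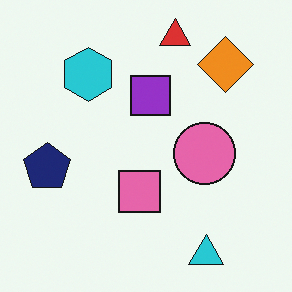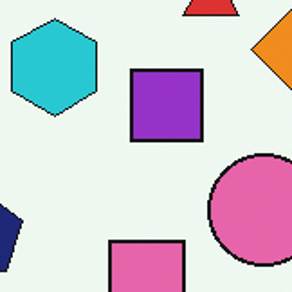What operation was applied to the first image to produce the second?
The image was cropped to a noticeably smaller region and rescaled.

The visible shapes are larger and the field of view is narrower; shapes near the original edges may be partly or wholly outside the frame — a crop-and-rescale.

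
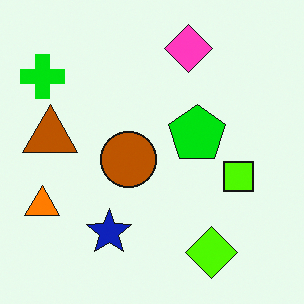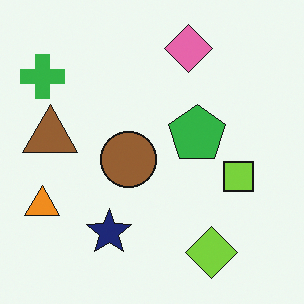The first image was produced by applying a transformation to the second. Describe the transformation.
The image was heavily oversaturated.

All colors are more vivid — a global saturation change.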